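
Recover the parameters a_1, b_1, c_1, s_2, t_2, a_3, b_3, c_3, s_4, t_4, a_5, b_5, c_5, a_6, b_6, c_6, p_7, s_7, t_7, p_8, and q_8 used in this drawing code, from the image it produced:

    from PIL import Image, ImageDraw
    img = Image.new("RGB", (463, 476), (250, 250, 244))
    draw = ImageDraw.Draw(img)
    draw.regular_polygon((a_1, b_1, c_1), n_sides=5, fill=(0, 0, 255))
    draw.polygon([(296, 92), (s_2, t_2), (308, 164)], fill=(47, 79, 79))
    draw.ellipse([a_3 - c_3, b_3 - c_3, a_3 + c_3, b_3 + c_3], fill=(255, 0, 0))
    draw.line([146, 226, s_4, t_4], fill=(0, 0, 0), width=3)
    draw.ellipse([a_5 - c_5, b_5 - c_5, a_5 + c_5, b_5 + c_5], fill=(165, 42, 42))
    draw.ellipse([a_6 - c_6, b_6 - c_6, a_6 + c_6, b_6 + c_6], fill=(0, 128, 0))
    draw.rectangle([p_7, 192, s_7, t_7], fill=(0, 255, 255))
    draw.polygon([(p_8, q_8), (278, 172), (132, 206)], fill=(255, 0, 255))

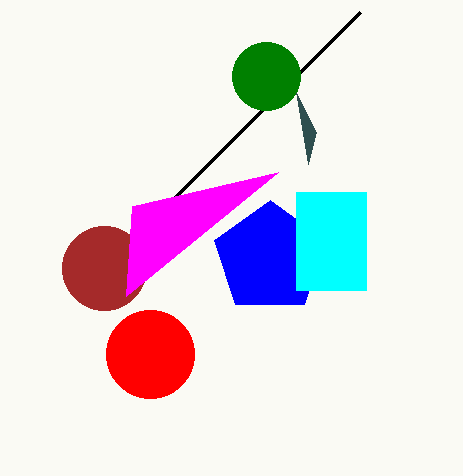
a_1 = 270, b_1 = 258, c_1 = 58, s_2 = 316, t_2 = 132, a_3 = 150, b_3 = 354, c_3 = 44, s_4 = 360, t_4 = 12, a_5 = 104, b_5 = 268, c_5 = 42, a_6 = 266, b_6 = 76, c_6 = 34, p_7 = 296, s_7 = 366, t_7 = 290, p_8 = 126, q_8 = 296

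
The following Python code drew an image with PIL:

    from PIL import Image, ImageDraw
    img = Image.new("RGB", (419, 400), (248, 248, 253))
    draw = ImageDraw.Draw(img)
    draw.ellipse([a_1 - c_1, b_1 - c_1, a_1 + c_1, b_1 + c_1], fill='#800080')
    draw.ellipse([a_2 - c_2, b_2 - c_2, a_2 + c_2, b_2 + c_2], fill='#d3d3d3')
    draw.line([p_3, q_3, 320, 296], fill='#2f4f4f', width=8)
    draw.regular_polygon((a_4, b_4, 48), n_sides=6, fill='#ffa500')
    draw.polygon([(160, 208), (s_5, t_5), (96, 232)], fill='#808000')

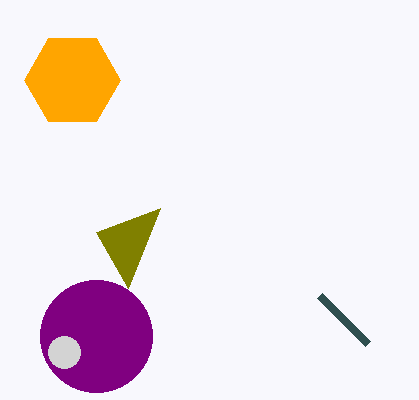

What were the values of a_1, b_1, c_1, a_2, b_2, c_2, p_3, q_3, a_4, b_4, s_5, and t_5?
a_1 = 96; b_1 = 336; c_1 = 56; a_2 = 64; b_2 = 352; c_2 = 16; p_3 = 368; q_3 = 344; a_4 = 72; b_4 = 80; s_5 = 128; t_5 = 288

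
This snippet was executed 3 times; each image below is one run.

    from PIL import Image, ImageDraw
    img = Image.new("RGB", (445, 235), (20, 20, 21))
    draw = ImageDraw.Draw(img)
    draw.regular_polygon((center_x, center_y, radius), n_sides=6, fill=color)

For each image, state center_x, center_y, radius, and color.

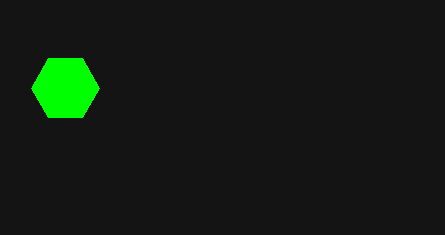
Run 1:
center_x = 65
center_y = 88
radius = 34
color = 'lime'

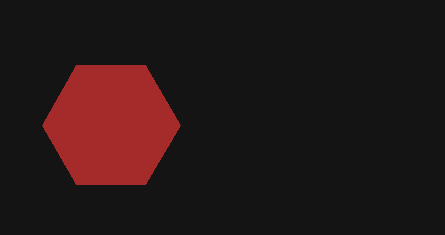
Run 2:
center_x = 111, center_y = 125, radius = 69, color = 'brown'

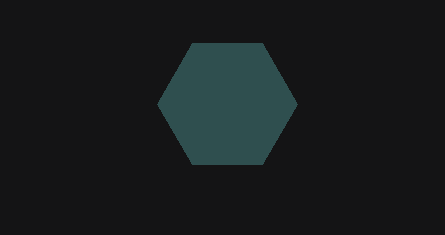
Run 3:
center_x = 227; center_y = 104; radius = 70; color = 'darkslategray'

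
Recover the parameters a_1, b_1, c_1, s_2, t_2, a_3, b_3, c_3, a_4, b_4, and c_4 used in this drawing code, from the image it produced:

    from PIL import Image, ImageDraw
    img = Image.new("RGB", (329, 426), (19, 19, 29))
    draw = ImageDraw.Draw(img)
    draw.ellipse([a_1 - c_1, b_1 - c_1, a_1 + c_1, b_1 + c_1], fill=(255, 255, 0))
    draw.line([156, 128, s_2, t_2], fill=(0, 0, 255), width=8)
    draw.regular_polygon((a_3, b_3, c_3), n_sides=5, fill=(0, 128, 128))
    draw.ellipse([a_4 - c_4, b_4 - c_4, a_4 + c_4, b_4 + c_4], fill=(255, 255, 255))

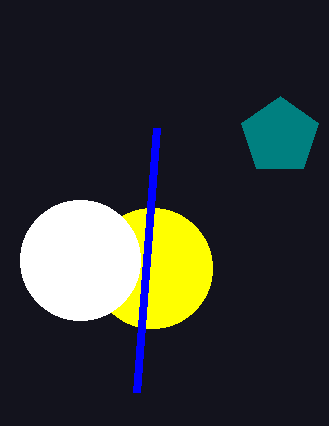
a_1 = 152
b_1 = 268
c_1 = 60
s_2 = 136
t_2 = 392
a_3 = 280
b_3 = 136
c_3 = 40
a_4 = 80
b_4 = 260
c_4 = 60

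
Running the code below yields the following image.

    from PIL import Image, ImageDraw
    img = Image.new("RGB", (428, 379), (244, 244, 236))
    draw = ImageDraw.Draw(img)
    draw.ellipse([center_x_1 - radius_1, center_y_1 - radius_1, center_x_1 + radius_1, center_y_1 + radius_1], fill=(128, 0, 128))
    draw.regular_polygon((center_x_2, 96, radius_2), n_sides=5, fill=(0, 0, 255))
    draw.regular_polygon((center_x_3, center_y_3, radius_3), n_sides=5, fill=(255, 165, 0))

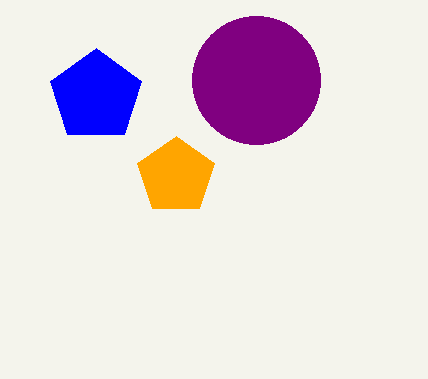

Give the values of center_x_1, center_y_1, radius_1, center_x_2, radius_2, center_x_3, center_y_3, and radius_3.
center_x_1 = 256; center_y_1 = 80; radius_1 = 64; center_x_2 = 96; radius_2 = 48; center_x_3 = 176; center_y_3 = 176; radius_3 = 40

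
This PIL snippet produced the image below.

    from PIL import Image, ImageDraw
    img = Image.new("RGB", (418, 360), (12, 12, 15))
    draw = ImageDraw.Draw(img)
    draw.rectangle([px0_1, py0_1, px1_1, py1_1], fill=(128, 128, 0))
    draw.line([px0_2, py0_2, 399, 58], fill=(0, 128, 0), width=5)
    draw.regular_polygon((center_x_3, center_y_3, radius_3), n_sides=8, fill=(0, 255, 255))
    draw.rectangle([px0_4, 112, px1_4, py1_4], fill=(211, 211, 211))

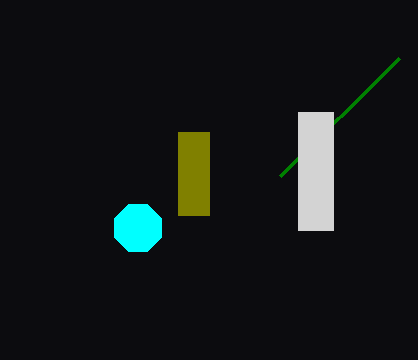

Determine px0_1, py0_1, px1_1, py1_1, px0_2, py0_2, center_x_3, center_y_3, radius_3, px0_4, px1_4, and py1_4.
px0_1 = 178, py0_1 = 132, px1_1 = 209, py1_1 = 215, px0_2 = 280, py0_2 = 176, center_x_3 = 138, center_y_3 = 228, radius_3 = 25, px0_4 = 298, px1_4 = 333, py1_4 = 230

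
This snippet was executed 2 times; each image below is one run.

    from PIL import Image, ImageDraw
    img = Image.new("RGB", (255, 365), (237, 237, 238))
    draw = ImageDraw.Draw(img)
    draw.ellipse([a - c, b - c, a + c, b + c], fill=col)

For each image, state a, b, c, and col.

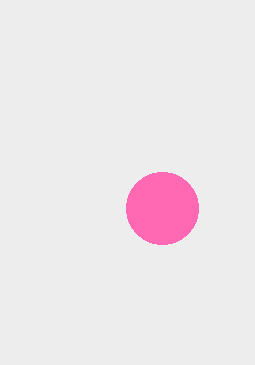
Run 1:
a = 162; b = 208; c = 36; col = 'hotpink'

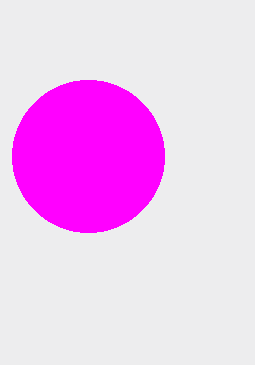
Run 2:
a = 88; b = 156; c = 76; col = 'magenta'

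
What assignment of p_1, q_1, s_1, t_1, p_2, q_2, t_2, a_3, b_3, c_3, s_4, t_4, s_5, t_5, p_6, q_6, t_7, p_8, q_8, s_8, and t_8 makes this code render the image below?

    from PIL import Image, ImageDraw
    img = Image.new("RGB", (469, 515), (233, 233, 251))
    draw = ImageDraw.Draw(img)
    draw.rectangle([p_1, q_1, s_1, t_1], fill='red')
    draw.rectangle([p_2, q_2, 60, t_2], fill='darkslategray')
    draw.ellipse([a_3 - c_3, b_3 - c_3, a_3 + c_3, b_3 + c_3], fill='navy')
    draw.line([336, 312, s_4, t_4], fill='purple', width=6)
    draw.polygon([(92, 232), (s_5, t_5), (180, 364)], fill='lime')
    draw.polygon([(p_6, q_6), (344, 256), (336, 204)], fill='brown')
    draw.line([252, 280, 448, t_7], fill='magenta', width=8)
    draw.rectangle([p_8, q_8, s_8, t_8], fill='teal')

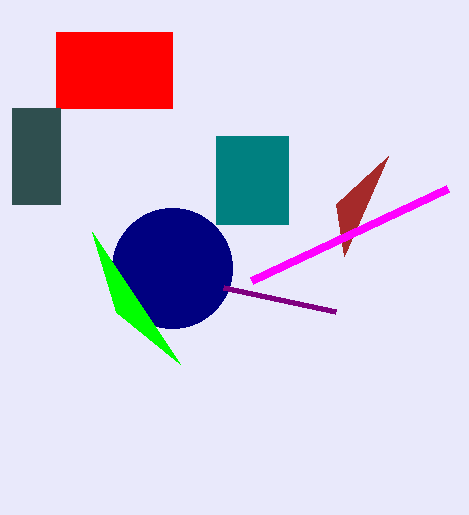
p_1 = 56; q_1 = 32; s_1 = 172; t_1 = 108; p_2 = 12; q_2 = 108; t_2 = 204; a_3 = 172; b_3 = 268; c_3 = 60; s_4 = 224; t_4 = 288; s_5 = 116; t_5 = 312; p_6 = 388; q_6 = 156; t_7 = 188; p_8 = 216; q_8 = 136; s_8 = 288; t_8 = 224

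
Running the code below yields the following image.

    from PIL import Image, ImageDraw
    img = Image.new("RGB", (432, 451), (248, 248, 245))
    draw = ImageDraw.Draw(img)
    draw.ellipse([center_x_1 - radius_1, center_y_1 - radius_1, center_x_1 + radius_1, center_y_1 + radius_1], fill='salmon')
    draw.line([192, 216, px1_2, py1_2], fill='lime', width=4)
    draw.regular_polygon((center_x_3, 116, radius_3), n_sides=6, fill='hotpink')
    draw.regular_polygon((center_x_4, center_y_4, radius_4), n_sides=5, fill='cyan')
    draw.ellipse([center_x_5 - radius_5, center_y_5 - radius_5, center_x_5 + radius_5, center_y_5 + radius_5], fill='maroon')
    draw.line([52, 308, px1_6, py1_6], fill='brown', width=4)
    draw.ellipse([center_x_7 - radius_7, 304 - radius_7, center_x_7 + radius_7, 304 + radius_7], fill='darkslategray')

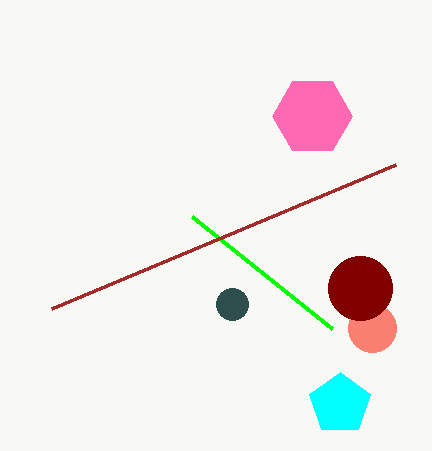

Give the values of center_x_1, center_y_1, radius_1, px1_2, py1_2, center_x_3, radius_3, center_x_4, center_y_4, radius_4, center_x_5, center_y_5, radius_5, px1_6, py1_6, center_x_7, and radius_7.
center_x_1 = 372, center_y_1 = 328, radius_1 = 24, px1_2 = 332, py1_2 = 328, center_x_3 = 312, radius_3 = 40, center_x_4 = 340, center_y_4 = 404, radius_4 = 32, center_x_5 = 360, center_y_5 = 288, radius_5 = 32, px1_6 = 396, py1_6 = 164, center_x_7 = 232, radius_7 = 16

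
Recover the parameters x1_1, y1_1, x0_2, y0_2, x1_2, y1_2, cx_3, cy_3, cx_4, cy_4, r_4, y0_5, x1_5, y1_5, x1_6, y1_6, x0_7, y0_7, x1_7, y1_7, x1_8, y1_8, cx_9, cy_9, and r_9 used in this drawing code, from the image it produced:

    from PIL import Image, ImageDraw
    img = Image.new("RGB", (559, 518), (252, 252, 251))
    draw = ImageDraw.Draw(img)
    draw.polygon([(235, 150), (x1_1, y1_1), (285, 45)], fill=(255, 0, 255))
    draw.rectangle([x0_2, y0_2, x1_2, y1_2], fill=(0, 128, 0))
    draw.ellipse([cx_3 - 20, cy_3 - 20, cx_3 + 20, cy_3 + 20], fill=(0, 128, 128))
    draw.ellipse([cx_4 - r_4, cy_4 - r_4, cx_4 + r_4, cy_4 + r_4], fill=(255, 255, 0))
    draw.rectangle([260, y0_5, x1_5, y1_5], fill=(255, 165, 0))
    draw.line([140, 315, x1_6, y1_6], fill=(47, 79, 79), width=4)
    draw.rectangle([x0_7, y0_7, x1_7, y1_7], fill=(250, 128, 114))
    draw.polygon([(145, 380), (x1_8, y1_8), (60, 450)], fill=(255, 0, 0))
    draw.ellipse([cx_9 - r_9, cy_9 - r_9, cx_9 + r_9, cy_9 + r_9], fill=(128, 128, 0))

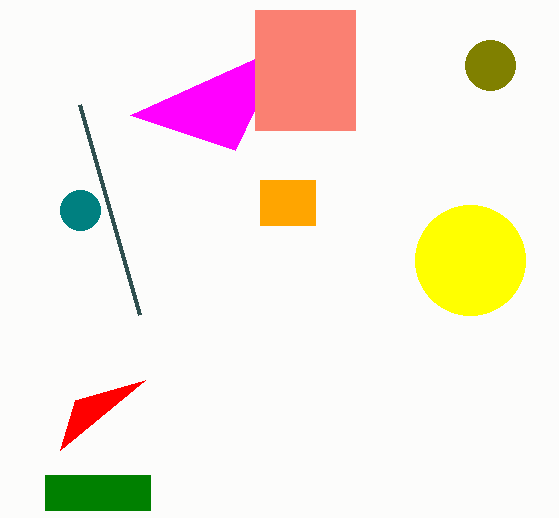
x1_1 = 130; y1_1 = 115; x0_2 = 45; y0_2 = 475; x1_2 = 150; y1_2 = 510; cx_3 = 80; cy_3 = 210; cx_4 = 470; cy_4 = 260; r_4 = 55; y0_5 = 180; x1_5 = 315; y1_5 = 225; x1_6 = 80; y1_6 = 105; x0_7 = 255; y0_7 = 10; x1_7 = 355; y1_7 = 130; x1_8 = 75; y1_8 = 400; cx_9 = 490; cy_9 = 65; r_9 = 25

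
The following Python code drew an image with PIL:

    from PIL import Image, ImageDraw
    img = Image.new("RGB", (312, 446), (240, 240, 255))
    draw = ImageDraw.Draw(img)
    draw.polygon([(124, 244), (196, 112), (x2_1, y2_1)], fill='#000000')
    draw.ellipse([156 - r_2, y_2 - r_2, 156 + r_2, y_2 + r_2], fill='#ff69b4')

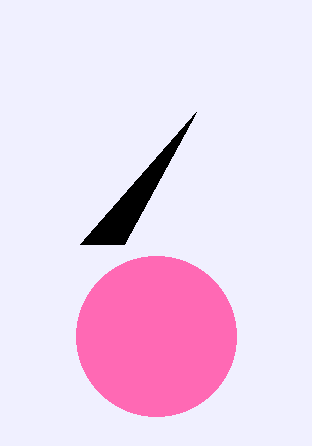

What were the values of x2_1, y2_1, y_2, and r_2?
x2_1 = 80; y2_1 = 244; y_2 = 336; r_2 = 80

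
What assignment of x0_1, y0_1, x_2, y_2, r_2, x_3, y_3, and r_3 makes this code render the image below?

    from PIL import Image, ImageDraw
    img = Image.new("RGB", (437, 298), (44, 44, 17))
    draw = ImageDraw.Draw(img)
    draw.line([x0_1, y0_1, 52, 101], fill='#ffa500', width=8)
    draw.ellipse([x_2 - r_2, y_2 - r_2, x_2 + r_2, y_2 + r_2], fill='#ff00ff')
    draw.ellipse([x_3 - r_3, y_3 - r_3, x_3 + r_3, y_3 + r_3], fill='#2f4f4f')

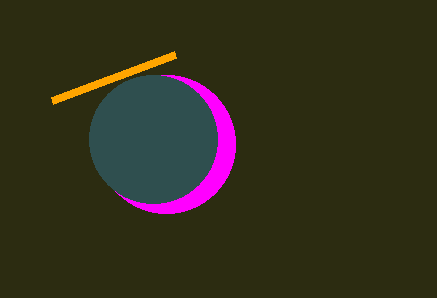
x0_1 = 175; y0_1 = 55; x_2 = 166; y_2 = 144; r_2 = 69; x_3 = 153; y_3 = 139; r_3 = 64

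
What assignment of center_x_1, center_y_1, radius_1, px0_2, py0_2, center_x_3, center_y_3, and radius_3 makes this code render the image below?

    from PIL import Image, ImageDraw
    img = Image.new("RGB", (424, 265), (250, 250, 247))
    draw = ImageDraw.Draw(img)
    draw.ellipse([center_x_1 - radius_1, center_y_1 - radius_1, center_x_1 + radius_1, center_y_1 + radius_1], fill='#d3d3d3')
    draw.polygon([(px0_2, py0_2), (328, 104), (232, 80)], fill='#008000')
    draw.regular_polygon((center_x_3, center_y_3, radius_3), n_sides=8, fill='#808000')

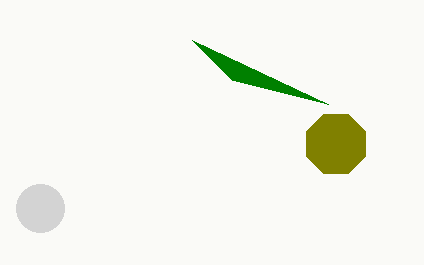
center_x_1 = 40; center_y_1 = 208; radius_1 = 24; px0_2 = 192; py0_2 = 40; center_x_3 = 336; center_y_3 = 144; radius_3 = 32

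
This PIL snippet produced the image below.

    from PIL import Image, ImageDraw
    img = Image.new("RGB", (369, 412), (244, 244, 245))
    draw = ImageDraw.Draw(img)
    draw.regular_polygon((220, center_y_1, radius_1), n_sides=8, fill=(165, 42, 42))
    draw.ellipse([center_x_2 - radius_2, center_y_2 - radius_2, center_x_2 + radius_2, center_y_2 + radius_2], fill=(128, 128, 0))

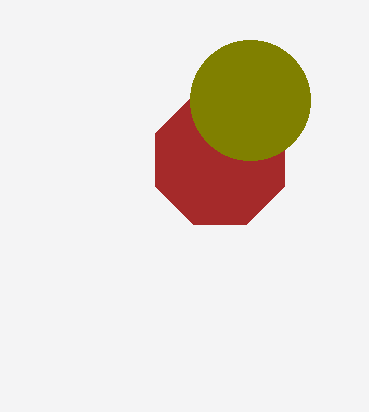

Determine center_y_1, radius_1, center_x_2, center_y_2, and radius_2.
center_y_1 = 160, radius_1 = 70, center_x_2 = 250, center_y_2 = 100, radius_2 = 60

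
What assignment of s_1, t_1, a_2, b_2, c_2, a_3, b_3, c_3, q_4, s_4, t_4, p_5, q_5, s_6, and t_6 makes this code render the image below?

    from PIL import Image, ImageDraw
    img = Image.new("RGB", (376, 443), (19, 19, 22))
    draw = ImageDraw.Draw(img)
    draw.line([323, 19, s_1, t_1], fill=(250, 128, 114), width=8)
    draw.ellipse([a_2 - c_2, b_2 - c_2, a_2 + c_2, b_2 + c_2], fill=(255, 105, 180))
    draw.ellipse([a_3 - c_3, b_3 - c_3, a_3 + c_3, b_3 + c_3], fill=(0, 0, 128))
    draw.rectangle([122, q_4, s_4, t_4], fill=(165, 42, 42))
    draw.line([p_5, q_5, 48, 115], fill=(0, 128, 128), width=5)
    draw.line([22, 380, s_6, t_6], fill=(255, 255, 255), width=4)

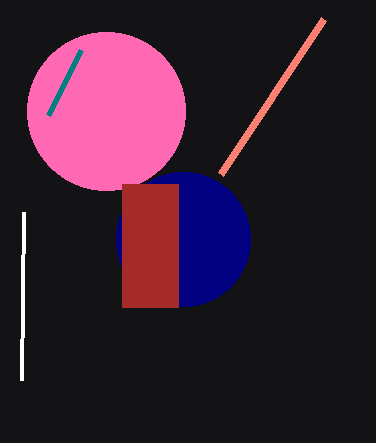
s_1 = 220, t_1 = 174, a_2 = 106, b_2 = 111, c_2 = 79, a_3 = 183, b_3 = 239, c_3 = 67, q_4 = 184, s_4 = 178, t_4 = 307, p_5 = 81, q_5 = 50, s_6 = 24, t_6 = 212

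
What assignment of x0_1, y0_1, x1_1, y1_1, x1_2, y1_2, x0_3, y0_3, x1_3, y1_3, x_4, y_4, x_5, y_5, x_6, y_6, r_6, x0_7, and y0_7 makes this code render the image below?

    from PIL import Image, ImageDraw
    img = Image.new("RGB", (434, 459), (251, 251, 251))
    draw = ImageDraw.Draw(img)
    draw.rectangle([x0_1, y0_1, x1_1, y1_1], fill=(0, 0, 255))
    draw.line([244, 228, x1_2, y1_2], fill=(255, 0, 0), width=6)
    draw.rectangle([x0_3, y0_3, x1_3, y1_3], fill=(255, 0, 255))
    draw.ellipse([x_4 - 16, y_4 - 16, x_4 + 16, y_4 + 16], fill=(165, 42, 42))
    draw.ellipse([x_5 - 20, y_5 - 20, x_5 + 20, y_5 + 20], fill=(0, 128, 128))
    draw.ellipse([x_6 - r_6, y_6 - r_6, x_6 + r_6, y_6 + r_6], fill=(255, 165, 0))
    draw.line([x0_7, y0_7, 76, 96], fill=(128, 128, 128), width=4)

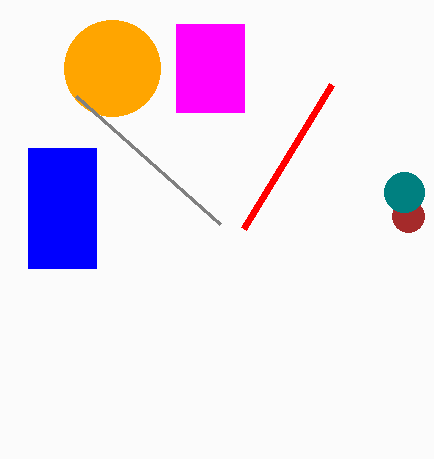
x0_1 = 28, y0_1 = 148, x1_1 = 96, y1_1 = 268, x1_2 = 332, y1_2 = 84, x0_3 = 176, y0_3 = 24, x1_3 = 244, y1_3 = 112, x_4 = 408, y_4 = 216, x_5 = 404, y_5 = 192, x_6 = 112, y_6 = 68, r_6 = 48, x0_7 = 220, y0_7 = 224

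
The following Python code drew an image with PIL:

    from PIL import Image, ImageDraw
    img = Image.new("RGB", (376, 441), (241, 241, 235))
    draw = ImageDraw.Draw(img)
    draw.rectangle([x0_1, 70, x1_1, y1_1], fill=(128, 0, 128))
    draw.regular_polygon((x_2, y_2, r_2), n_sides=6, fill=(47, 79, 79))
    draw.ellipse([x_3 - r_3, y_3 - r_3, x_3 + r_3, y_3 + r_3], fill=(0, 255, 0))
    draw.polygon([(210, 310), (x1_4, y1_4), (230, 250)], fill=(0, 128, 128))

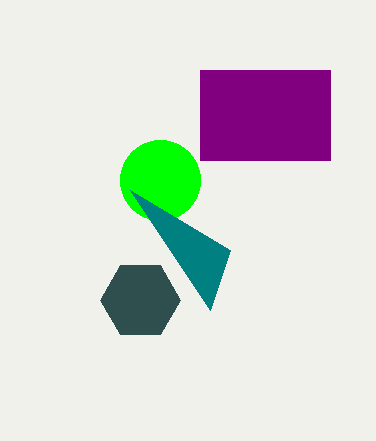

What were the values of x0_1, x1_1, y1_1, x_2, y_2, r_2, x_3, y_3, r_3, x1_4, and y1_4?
x0_1 = 200, x1_1 = 330, y1_1 = 160, x_2 = 140, y_2 = 300, r_2 = 40, x_3 = 160, y_3 = 180, r_3 = 40, x1_4 = 130, y1_4 = 190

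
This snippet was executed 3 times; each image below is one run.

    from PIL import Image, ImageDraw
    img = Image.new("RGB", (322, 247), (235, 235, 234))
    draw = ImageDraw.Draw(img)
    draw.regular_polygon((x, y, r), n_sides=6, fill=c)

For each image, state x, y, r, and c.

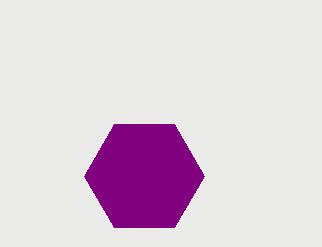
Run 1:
x = 144
y = 176
r = 60
c = 'purple'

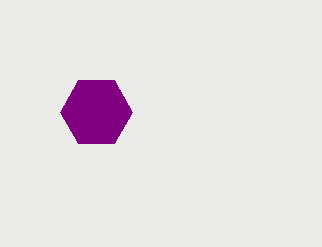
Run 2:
x = 96, y = 112, r = 36, c = 'purple'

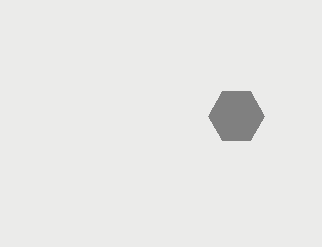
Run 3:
x = 236, y = 116, r = 28, c = 'gray'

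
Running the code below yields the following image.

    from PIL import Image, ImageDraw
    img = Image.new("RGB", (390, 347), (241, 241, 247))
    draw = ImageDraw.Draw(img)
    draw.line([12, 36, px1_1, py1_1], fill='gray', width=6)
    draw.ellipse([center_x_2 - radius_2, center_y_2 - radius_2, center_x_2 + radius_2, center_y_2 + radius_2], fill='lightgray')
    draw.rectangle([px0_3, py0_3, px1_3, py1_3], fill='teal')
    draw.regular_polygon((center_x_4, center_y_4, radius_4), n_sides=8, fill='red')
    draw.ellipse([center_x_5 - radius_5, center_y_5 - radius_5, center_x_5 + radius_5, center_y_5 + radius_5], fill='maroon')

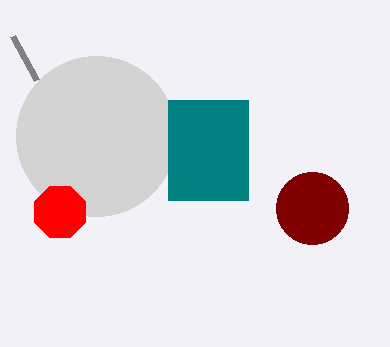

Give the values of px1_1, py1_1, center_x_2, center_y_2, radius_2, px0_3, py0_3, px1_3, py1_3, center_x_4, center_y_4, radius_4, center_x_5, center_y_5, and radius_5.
px1_1 = 36, py1_1 = 80, center_x_2 = 96, center_y_2 = 136, radius_2 = 80, px0_3 = 168, py0_3 = 100, px1_3 = 248, py1_3 = 200, center_x_4 = 60, center_y_4 = 212, radius_4 = 28, center_x_5 = 312, center_y_5 = 208, radius_5 = 36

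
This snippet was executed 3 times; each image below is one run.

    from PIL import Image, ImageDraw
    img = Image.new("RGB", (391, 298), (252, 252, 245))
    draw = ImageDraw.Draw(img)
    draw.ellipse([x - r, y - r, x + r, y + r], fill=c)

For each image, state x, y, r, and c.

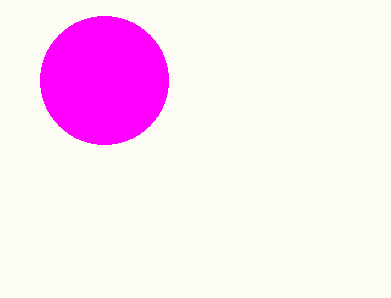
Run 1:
x = 104, y = 80, r = 64, c = 'magenta'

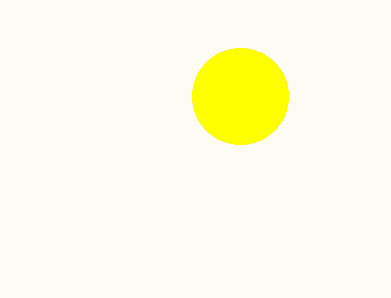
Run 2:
x = 240, y = 96, r = 48, c = 'yellow'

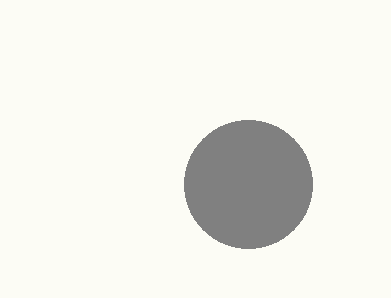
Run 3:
x = 248; y = 184; r = 64; c = 'gray'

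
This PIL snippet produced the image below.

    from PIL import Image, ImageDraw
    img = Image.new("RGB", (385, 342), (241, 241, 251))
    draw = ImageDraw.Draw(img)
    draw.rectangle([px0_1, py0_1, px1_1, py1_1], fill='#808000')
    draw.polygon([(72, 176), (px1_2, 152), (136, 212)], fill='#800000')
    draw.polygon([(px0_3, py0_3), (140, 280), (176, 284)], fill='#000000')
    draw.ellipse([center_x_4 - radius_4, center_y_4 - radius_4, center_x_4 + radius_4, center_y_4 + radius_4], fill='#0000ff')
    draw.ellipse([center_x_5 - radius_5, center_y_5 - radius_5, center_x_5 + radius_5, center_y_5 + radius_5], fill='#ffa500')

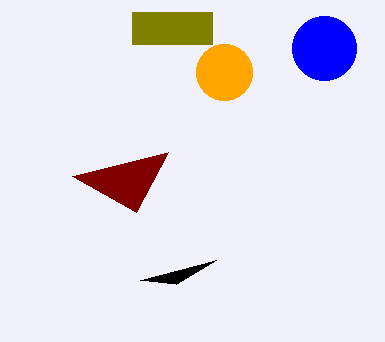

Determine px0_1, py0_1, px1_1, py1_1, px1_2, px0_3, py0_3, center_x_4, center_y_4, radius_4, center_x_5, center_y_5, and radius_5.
px0_1 = 132
py0_1 = 12
px1_1 = 212
py1_1 = 44
px1_2 = 168
px0_3 = 216
py0_3 = 260
center_x_4 = 324
center_y_4 = 48
radius_4 = 32
center_x_5 = 224
center_y_5 = 72
radius_5 = 28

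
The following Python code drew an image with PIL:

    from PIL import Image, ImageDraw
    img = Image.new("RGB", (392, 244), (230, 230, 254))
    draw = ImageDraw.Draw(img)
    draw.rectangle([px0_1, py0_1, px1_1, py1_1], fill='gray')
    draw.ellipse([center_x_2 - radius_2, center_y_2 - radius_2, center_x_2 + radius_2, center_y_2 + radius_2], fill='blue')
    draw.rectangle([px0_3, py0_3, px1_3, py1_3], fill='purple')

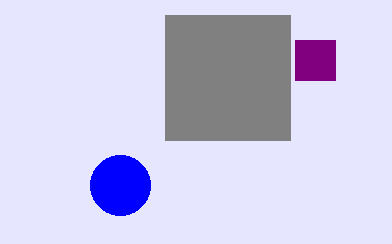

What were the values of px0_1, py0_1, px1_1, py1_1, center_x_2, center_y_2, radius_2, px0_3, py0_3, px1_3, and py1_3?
px0_1 = 165; py0_1 = 15; px1_1 = 290; py1_1 = 140; center_x_2 = 120; center_y_2 = 185; radius_2 = 30; px0_3 = 295; py0_3 = 40; px1_3 = 335; py1_3 = 80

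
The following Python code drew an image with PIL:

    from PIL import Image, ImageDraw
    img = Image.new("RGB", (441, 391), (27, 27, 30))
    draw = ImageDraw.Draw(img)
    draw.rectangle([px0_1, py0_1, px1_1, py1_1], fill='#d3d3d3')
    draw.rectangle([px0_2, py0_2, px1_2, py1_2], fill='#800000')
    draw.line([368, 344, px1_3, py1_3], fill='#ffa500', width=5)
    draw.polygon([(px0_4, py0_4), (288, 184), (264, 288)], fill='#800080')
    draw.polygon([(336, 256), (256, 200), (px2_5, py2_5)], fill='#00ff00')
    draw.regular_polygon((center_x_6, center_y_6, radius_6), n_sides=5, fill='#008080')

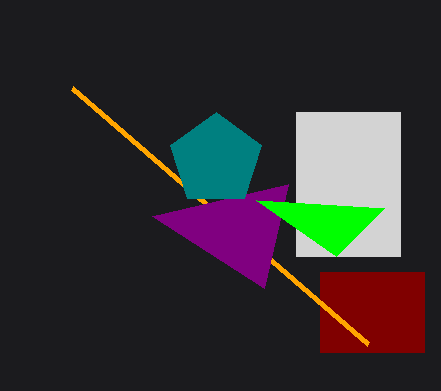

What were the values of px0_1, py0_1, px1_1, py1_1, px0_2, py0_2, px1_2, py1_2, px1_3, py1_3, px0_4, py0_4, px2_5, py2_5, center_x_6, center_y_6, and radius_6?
px0_1 = 296
py0_1 = 112
px1_1 = 400
py1_1 = 256
px0_2 = 320
py0_2 = 272
px1_2 = 424
py1_2 = 352
px1_3 = 72
py1_3 = 88
px0_4 = 152
py0_4 = 216
px2_5 = 384
py2_5 = 208
center_x_6 = 216
center_y_6 = 160
radius_6 = 48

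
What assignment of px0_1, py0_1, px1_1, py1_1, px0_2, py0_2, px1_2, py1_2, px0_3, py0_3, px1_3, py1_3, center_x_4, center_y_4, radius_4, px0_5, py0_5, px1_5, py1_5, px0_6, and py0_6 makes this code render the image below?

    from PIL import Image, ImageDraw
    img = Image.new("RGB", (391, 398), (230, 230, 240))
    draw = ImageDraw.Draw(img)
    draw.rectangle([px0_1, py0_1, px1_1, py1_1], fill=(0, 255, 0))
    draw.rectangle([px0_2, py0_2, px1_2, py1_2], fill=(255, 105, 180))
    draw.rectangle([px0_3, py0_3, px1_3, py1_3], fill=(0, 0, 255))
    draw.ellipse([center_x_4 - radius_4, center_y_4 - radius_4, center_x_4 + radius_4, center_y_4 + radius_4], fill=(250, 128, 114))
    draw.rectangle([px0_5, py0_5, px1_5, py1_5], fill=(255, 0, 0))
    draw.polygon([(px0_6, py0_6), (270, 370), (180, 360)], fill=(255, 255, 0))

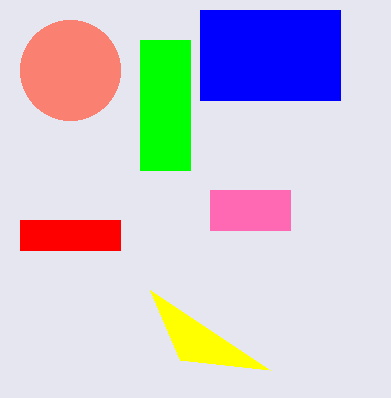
px0_1 = 140
py0_1 = 40
px1_1 = 190
py1_1 = 170
px0_2 = 210
py0_2 = 190
px1_2 = 290
py1_2 = 230
px0_3 = 200
py0_3 = 10
px1_3 = 340
py1_3 = 100
center_x_4 = 70
center_y_4 = 70
radius_4 = 50
px0_5 = 20
py0_5 = 220
px1_5 = 120
py1_5 = 250
px0_6 = 150
py0_6 = 290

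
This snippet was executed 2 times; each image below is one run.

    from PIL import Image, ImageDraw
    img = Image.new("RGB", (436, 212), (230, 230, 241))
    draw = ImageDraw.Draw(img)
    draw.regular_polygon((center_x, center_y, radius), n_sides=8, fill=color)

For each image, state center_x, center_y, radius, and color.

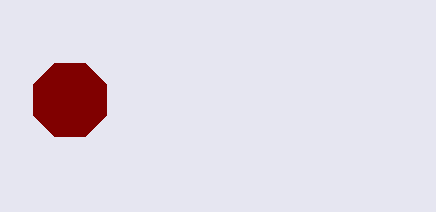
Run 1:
center_x = 70
center_y = 100
radius = 40
color = 'maroon'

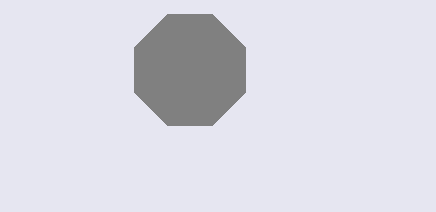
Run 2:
center_x = 190, center_y = 70, radius = 60, color = 'gray'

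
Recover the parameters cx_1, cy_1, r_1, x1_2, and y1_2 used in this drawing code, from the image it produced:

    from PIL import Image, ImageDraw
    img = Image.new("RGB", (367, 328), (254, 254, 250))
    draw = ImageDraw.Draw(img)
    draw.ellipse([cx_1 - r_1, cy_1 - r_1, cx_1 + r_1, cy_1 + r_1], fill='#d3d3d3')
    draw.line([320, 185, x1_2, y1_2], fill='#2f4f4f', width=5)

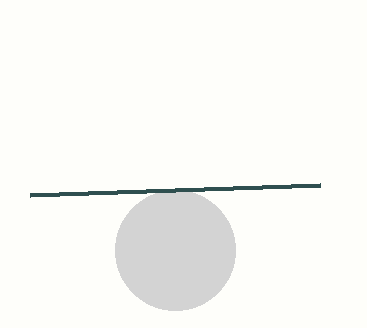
cx_1 = 175; cy_1 = 250; r_1 = 60; x1_2 = 30; y1_2 = 195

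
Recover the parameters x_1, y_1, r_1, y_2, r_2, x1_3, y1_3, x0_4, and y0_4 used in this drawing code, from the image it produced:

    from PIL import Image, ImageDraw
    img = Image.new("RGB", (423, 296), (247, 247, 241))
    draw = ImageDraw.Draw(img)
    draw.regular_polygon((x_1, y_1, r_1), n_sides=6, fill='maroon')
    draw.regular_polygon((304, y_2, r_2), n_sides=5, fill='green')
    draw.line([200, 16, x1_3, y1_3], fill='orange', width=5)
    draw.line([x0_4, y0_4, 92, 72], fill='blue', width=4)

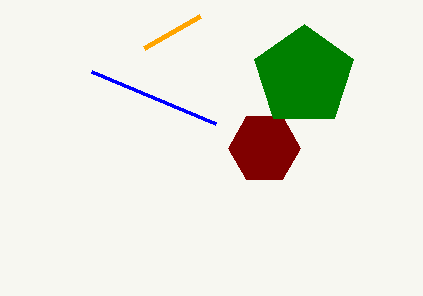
x_1 = 264; y_1 = 148; r_1 = 36; y_2 = 76; r_2 = 52; x1_3 = 144; y1_3 = 48; x0_4 = 216; y0_4 = 124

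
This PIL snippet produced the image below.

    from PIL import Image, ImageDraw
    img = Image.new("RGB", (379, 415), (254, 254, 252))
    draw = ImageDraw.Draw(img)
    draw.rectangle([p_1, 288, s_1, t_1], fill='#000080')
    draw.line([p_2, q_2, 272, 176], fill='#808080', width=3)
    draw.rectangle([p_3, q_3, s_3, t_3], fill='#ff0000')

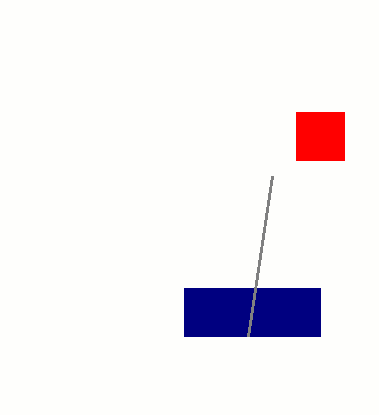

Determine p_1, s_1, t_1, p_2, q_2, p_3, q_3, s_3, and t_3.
p_1 = 184, s_1 = 320, t_1 = 336, p_2 = 248, q_2 = 336, p_3 = 296, q_3 = 112, s_3 = 344, t_3 = 160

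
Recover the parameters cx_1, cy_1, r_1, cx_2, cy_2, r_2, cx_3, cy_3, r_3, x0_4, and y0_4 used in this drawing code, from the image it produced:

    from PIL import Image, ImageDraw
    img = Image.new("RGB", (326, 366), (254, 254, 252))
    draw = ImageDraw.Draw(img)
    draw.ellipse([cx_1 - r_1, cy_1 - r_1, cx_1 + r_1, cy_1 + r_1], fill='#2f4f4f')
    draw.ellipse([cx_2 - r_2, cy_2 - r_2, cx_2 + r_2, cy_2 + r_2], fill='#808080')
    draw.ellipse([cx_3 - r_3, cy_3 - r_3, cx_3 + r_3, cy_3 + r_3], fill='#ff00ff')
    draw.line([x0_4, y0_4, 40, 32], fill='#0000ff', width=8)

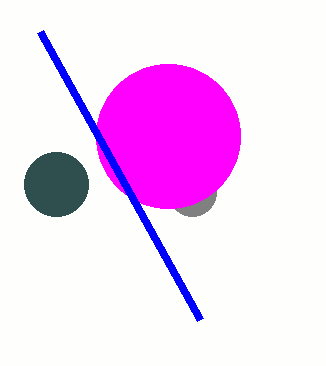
cx_1 = 56; cy_1 = 184; r_1 = 32; cx_2 = 192; cy_2 = 192; r_2 = 24; cx_3 = 168; cy_3 = 136; r_3 = 72; x0_4 = 200; y0_4 = 320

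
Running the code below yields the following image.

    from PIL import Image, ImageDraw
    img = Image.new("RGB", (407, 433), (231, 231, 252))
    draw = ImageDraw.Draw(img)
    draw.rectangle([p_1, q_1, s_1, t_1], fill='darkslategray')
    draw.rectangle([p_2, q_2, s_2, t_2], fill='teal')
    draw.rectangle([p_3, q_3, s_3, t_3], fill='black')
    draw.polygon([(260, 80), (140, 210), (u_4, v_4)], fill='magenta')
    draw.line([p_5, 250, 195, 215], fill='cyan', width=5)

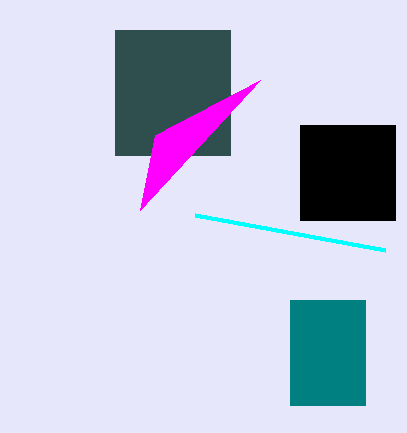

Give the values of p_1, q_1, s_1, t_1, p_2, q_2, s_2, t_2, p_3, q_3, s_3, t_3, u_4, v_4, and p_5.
p_1 = 115; q_1 = 30; s_1 = 230; t_1 = 155; p_2 = 290; q_2 = 300; s_2 = 365; t_2 = 405; p_3 = 300; q_3 = 125; s_3 = 395; t_3 = 220; u_4 = 155; v_4 = 135; p_5 = 385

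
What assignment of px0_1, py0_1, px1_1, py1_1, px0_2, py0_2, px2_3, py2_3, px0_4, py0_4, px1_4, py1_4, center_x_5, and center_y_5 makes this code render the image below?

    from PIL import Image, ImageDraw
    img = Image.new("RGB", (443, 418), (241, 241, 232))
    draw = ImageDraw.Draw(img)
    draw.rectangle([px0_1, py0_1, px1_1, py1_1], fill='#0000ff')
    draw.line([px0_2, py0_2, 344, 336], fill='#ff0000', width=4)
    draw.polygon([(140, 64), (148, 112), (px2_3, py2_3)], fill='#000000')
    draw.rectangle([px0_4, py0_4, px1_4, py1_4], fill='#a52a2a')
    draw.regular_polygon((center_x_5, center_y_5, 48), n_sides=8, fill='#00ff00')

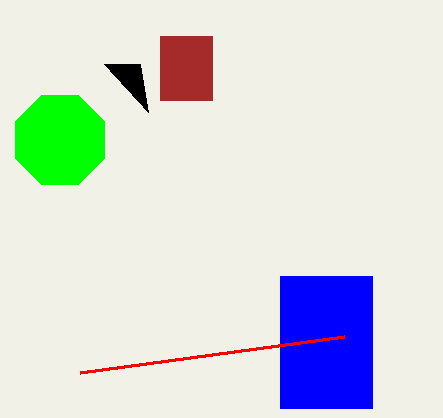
px0_1 = 280; py0_1 = 276; px1_1 = 372; py1_1 = 408; px0_2 = 80; py0_2 = 372; px2_3 = 104; py2_3 = 64; px0_4 = 160; py0_4 = 36; px1_4 = 212; py1_4 = 100; center_x_5 = 60; center_y_5 = 140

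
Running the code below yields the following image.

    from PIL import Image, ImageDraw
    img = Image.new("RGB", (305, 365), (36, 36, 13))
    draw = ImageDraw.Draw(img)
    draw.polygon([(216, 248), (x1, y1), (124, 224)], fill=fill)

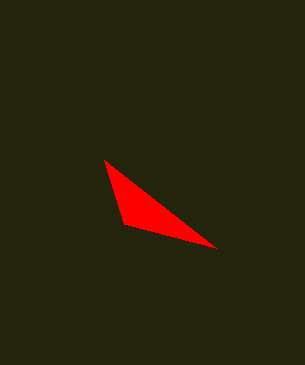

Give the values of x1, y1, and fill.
x1 = 104, y1 = 160, fill = 'red'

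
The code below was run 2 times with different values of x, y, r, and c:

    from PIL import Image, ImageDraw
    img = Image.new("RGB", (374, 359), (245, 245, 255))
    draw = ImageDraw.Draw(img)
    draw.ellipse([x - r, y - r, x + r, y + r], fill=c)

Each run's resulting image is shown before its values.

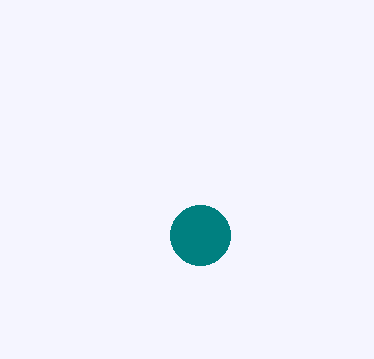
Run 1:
x = 200, y = 235, r = 30, c = 'teal'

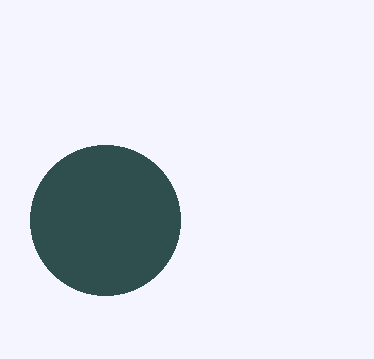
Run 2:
x = 105; y = 220; r = 75; c = 'darkslategray'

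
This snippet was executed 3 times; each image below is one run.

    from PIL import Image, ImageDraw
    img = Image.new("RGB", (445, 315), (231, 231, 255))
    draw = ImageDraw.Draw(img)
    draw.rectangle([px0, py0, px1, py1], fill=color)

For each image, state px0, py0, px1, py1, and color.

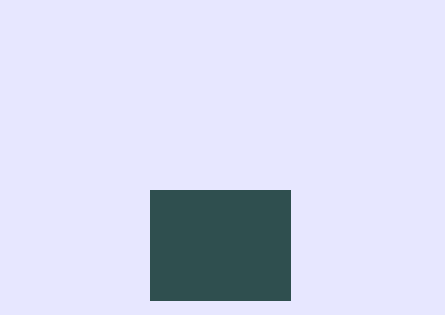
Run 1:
px0 = 150, py0 = 190, px1 = 290, py1 = 300, color = 'darkslategray'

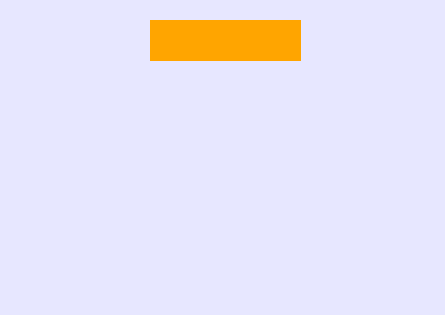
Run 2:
px0 = 150; py0 = 20; px1 = 300; py1 = 60; color = 'orange'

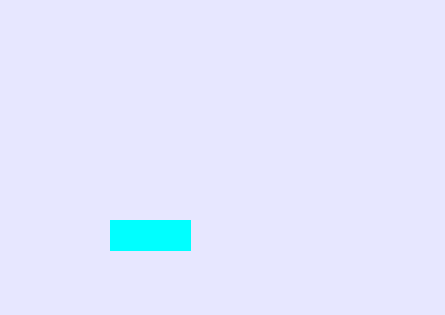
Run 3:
px0 = 110, py0 = 220, px1 = 190, py1 = 250, color = 'cyan'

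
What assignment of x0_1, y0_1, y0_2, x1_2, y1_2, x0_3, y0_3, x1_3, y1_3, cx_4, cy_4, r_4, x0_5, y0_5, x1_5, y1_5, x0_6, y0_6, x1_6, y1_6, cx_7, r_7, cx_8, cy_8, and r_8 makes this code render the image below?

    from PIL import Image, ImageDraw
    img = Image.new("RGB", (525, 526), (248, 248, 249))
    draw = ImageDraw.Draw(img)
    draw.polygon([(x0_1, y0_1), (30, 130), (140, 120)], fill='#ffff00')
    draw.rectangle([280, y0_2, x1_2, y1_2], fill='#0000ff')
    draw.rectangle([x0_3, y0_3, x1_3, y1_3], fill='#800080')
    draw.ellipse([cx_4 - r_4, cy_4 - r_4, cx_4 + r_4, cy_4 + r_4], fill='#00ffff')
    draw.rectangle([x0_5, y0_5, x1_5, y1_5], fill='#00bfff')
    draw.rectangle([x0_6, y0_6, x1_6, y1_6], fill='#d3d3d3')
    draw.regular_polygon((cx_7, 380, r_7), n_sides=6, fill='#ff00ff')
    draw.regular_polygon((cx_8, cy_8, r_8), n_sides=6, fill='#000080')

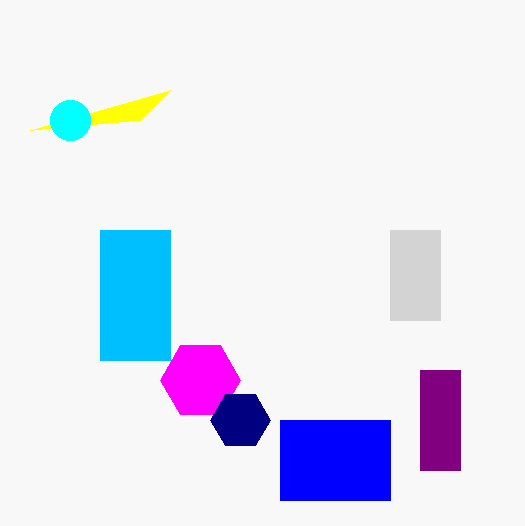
x0_1 = 170
y0_1 = 90
y0_2 = 420
x1_2 = 390
y1_2 = 500
x0_3 = 420
y0_3 = 370
x1_3 = 460
y1_3 = 470
cx_4 = 70
cy_4 = 120
r_4 = 20
x0_5 = 100
y0_5 = 230
x1_5 = 170
y1_5 = 360
x0_6 = 390
y0_6 = 230
x1_6 = 440
y1_6 = 320
cx_7 = 200
r_7 = 40
cx_8 = 240
cy_8 = 420
r_8 = 30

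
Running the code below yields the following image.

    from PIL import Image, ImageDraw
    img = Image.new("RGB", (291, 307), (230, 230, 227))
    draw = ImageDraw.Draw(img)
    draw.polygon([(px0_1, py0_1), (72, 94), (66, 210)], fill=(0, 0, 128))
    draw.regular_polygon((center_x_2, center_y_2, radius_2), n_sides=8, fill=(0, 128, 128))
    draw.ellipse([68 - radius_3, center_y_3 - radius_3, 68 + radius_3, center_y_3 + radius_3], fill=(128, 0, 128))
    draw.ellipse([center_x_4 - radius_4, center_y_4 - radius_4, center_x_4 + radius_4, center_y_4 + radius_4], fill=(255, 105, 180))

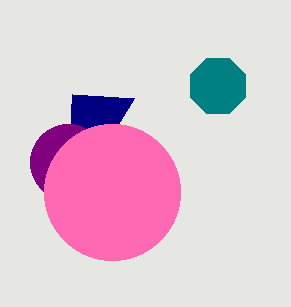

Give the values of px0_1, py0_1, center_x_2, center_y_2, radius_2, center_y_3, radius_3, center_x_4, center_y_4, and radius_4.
px0_1 = 134
py0_1 = 98
center_x_2 = 218
center_y_2 = 86
radius_2 = 30
center_y_3 = 162
radius_3 = 38
center_x_4 = 112
center_y_4 = 192
radius_4 = 68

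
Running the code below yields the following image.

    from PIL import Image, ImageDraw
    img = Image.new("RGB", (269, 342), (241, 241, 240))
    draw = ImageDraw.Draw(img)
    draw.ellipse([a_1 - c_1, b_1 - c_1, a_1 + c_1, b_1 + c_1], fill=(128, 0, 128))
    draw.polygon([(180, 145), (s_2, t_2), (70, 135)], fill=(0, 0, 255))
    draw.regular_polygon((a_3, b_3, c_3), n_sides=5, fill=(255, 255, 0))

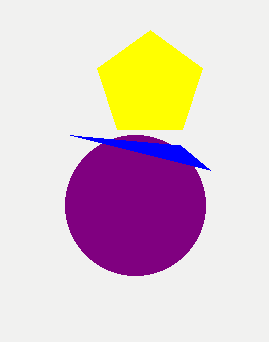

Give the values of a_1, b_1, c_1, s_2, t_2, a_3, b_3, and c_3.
a_1 = 135
b_1 = 205
c_1 = 70
s_2 = 210
t_2 = 170
a_3 = 150
b_3 = 85
c_3 = 55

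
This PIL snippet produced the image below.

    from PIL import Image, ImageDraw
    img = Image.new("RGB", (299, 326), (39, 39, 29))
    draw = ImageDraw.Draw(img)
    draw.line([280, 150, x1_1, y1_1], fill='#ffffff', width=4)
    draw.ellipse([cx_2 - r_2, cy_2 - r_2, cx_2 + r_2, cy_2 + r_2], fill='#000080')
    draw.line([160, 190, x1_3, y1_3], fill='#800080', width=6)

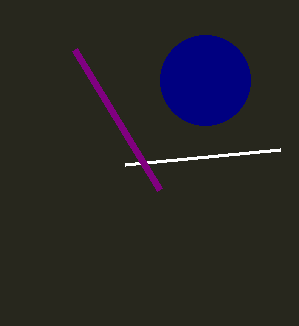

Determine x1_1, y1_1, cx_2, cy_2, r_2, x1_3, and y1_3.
x1_1 = 125
y1_1 = 165
cx_2 = 205
cy_2 = 80
r_2 = 45
x1_3 = 75
y1_3 = 50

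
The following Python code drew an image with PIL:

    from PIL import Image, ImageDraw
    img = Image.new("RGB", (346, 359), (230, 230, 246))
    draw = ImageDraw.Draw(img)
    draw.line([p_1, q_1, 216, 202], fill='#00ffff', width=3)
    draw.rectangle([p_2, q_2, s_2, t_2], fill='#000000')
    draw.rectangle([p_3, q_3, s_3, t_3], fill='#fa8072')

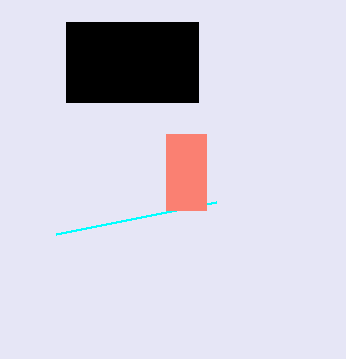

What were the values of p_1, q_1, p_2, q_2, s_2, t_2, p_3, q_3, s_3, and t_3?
p_1 = 56, q_1 = 234, p_2 = 66, q_2 = 22, s_2 = 198, t_2 = 102, p_3 = 166, q_3 = 134, s_3 = 206, t_3 = 210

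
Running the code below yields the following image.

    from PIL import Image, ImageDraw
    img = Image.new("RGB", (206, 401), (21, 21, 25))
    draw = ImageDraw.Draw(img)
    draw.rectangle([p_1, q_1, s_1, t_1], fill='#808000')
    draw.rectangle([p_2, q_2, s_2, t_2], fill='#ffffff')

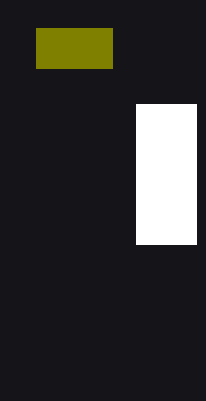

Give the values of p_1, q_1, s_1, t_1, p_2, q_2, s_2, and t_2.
p_1 = 36
q_1 = 28
s_1 = 112
t_1 = 68
p_2 = 136
q_2 = 104
s_2 = 196
t_2 = 244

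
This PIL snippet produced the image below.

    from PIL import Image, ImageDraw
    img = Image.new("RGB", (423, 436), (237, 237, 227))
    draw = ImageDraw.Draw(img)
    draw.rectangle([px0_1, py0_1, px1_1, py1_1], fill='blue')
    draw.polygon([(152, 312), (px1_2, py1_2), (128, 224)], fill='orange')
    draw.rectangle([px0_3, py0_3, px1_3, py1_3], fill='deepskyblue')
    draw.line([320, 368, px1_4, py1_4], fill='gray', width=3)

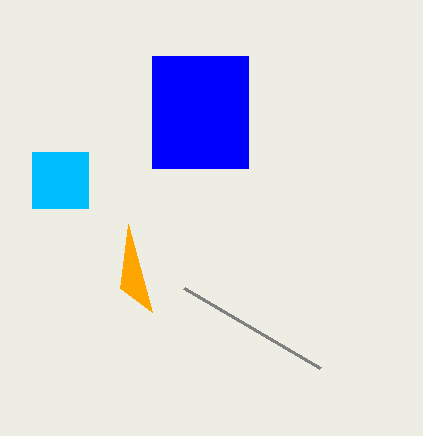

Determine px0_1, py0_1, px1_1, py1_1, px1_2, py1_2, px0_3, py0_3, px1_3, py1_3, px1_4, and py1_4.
px0_1 = 152
py0_1 = 56
px1_1 = 248
py1_1 = 168
px1_2 = 120
py1_2 = 288
px0_3 = 32
py0_3 = 152
px1_3 = 88
py1_3 = 208
px1_4 = 184
py1_4 = 288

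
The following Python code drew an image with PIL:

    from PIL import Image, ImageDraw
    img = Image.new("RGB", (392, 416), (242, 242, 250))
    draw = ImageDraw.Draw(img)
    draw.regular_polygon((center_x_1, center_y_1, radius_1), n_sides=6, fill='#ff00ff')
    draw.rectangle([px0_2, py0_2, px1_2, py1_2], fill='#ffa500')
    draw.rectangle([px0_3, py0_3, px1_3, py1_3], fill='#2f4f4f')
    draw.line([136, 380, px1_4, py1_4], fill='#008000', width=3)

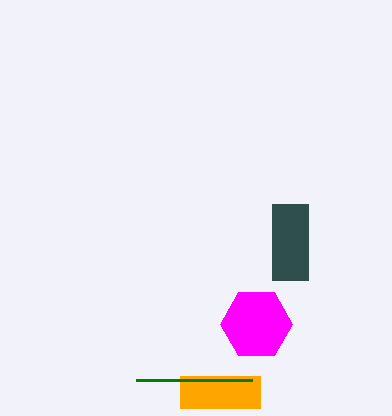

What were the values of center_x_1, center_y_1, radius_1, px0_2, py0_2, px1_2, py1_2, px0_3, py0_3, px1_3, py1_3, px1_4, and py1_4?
center_x_1 = 256; center_y_1 = 324; radius_1 = 36; px0_2 = 180; py0_2 = 376; px1_2 = 260; py1_2 = 408; px0_3 = 272; py0_3 = 204; px1_3 = 308; py1_3 = 280; px1_4 = 252; py1_4 = 380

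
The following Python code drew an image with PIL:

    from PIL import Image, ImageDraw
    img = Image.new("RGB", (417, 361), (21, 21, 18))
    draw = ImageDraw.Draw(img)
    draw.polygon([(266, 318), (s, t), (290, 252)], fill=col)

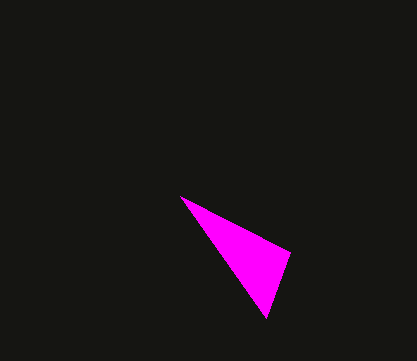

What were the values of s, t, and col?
s = 180
t = 196
col = 'magenta'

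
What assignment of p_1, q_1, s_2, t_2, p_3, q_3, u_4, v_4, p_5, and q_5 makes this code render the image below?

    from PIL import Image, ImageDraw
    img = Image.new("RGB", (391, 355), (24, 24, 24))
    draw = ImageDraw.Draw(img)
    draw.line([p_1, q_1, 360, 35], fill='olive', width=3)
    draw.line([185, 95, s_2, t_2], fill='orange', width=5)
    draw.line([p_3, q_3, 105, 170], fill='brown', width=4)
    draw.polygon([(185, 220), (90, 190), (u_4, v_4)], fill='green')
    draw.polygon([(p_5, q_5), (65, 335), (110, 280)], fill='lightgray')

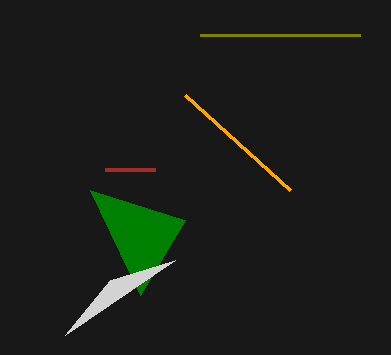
p_1 = 200; q_1 = 35; s_2 = 290; t_2 = 190; p_3 = 155; q_3 = 170; u_4 = 140; v_4 = 295; p_5 = 175; q_5 = 260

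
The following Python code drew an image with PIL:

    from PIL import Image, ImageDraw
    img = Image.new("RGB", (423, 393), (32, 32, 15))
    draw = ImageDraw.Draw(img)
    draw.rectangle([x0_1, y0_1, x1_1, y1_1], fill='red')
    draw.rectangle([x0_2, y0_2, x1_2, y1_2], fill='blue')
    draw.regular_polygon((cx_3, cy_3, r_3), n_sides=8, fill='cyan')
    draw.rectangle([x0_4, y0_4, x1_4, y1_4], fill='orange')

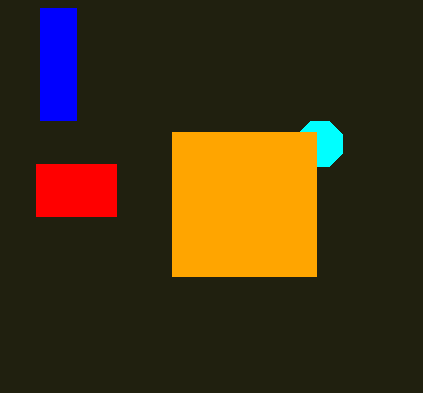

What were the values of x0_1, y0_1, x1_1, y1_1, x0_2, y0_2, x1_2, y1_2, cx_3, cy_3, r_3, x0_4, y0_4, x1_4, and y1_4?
x0_1 = 36, y0_1 = 164, x1_1 = 116, y1_1 = 216, x0_2 = 40, y0_2 = 8, x1_2 = 76, y1_2 = 120, cx_3 = 320, cy_3 = 144, r_3 = 24, x0_4 = 172, y0_4 = 132, x1_4 = 316, y1_4 = 276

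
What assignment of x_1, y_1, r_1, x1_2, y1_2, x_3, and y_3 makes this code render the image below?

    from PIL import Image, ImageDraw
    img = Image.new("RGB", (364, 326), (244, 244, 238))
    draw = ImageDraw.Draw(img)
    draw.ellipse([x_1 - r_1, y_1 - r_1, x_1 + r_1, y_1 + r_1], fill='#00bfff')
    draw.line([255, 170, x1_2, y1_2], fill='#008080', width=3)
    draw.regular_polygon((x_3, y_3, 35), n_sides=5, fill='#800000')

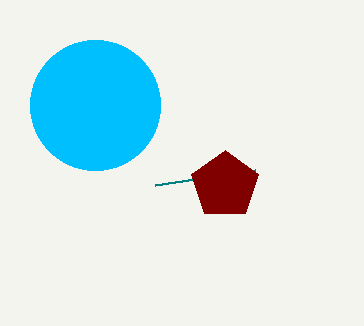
x_1 = 95
y_1 = 105
r_1 = 65
x1_2 = 155
y1_2 = 185
x_3 = 225
y_3 = 185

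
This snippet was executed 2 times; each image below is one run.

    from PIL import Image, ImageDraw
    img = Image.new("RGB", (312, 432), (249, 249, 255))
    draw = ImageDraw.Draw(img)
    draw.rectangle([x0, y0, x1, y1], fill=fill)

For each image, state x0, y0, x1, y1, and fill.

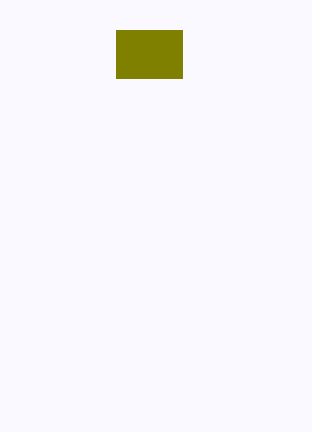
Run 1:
x0 = 116
y0 = 30
x1 = 182
y1 = 78
fill = 'olive'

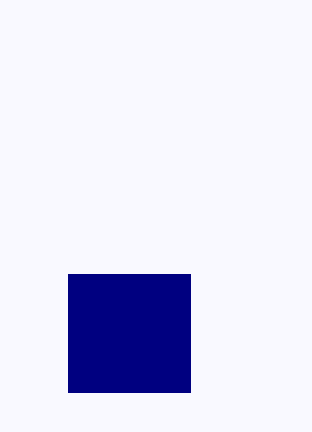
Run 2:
x0 = 68, y0 = 274, x1 = 190, y1 = 392, fill = 'navy'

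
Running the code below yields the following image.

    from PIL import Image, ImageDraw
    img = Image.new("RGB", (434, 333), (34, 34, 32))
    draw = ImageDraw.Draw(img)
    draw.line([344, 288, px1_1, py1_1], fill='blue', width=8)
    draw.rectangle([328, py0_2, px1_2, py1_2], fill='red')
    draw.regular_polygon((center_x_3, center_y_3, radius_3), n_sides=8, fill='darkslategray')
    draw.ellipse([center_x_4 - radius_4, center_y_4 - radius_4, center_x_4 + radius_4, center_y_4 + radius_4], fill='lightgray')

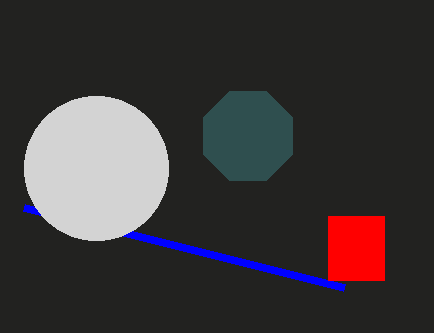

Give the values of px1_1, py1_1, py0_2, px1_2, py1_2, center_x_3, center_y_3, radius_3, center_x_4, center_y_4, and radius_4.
px1_1 = 24, py1_1 = 208, py0_2 = 216, px1_2 = 384, py1_2 = 280, center_x_3 = 248, center_y_3 = 136, radius_3 = 48, center_x_4 = 96, center_y_4 = 168, radius_4 = 72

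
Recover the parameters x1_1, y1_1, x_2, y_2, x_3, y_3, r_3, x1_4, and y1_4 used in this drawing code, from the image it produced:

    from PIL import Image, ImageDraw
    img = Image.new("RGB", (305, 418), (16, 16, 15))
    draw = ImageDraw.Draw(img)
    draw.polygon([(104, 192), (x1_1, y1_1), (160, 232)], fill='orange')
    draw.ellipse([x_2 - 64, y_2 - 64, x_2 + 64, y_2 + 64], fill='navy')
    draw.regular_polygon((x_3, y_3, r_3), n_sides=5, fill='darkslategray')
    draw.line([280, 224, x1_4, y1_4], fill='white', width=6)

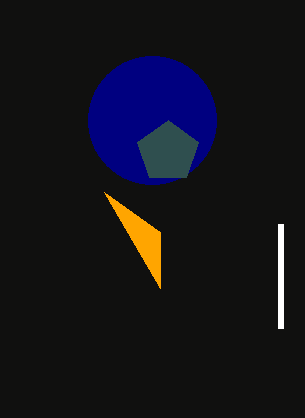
x1_1 = 160; y1_1 = 288; x_2 = 152; y_2 = 120; x_3 = 168; y_3 = 152; r_3 = 32; x1_4 = 280; y1_4 = 328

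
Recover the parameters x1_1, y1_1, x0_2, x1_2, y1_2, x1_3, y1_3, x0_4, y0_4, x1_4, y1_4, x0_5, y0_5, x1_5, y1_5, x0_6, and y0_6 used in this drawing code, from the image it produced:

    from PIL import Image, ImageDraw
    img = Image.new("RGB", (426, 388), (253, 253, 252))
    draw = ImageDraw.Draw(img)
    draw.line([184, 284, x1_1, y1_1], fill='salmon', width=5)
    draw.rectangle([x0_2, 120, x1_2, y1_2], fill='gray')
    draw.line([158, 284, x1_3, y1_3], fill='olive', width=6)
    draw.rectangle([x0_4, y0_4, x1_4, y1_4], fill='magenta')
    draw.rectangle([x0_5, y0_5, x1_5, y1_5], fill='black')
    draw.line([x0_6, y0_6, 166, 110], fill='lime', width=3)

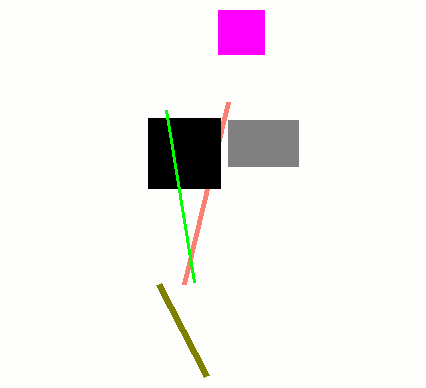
x1_1 = 228, y1_1 = 102, x0_2 = 228, x1_2 = 298, y1_2 = 166, x1_3 = 206, y1_3 = 376, x0_4 = 218, y0_4 = 10, x1_4 = 264, y1_4 = 54, x0_5 = 148, y0_5 = 118, x1_5 = 220, y1_5 = 188, x0_6 = 194, y0_6 = 282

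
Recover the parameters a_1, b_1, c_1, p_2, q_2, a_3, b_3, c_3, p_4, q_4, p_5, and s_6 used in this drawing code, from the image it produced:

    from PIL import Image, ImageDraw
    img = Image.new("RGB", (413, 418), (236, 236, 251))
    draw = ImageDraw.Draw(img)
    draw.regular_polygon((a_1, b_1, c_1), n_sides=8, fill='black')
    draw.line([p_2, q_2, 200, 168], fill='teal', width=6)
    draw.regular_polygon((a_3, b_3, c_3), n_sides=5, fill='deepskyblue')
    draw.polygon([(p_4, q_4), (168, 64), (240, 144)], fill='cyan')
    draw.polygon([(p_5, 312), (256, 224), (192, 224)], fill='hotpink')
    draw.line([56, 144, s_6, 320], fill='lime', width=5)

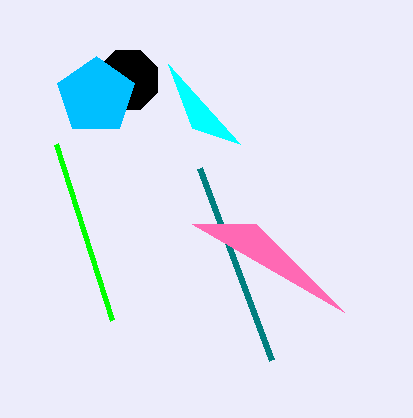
a_1 = 128
b_1 = 80
c_1 = 32
p_2 = 272
q_2 = 360
a_3 = 96
b_3 = 96
c_3 = 40
p_4 = 192
q_4 = 128
p_5 = 344
s_6 = 112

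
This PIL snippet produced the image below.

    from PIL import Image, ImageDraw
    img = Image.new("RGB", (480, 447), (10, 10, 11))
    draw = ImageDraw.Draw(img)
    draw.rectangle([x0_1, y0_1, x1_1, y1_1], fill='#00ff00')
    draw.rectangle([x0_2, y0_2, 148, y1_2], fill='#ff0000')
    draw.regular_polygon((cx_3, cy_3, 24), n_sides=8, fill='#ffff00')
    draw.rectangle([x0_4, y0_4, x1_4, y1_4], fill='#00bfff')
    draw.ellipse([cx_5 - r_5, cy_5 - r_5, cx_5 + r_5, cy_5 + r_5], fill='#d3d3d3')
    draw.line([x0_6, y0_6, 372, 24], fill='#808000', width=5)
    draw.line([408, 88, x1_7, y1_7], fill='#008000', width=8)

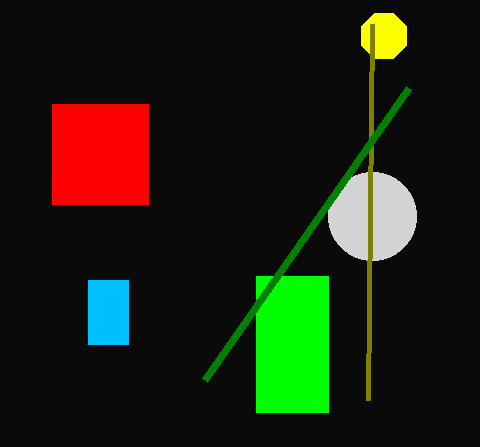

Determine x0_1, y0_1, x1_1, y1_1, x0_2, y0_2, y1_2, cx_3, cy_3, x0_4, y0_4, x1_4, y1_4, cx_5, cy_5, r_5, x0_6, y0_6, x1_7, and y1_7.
x0_1 = 256
y0_1 = 276
x1_1 = 328
y1_1 = 412
x0_2 = 52
y0_2 = 104
y1_2 = 204
cx_3 = 384
cy_3 = 36
x0_4 = 88
y0_4 = 280
x1_4 = 128
y1_4 = 344
cx_5 = 372
cy_5 = 216
r_5 = 44
x0_6 = 368
y0_6 = 400
x1_7 = 204
y1_7 = 380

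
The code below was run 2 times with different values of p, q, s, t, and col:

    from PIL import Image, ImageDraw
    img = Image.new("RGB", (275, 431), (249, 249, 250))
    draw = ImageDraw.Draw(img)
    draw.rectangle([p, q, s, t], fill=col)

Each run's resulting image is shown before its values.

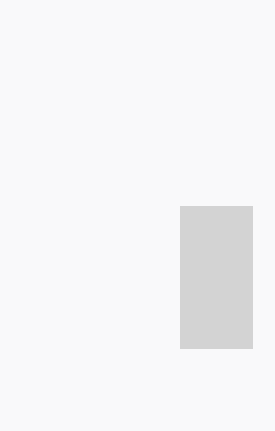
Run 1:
p = 180, q = 206, s = 252, t = 348, col = 'lightgray'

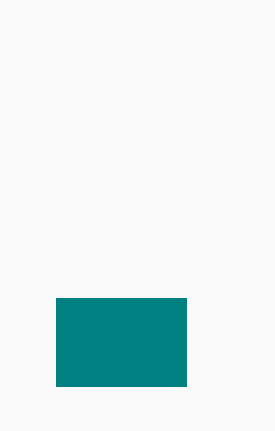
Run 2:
p = 56, q = 298, s = 186, t = 386, col = 'teal'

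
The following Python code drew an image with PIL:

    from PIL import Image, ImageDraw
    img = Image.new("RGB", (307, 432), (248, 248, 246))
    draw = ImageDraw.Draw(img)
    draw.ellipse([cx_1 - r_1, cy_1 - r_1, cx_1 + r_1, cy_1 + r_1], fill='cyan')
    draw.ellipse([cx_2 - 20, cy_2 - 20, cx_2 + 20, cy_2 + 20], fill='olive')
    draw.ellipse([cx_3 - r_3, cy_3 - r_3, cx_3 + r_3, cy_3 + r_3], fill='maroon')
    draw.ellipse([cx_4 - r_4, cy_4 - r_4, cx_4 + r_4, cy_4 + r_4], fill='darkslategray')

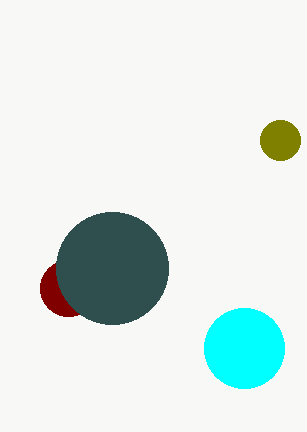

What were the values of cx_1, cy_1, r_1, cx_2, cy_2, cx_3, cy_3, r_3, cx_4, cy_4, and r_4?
cx_1 = 244
cy_1 = 348
r_1 = 40
cx_2 = 280
cy_2 = 140
cx_3 = 68
cy_3 = 288
r_3 = 28
cx_4 = 112
cy_4 = 268
r_4 = 56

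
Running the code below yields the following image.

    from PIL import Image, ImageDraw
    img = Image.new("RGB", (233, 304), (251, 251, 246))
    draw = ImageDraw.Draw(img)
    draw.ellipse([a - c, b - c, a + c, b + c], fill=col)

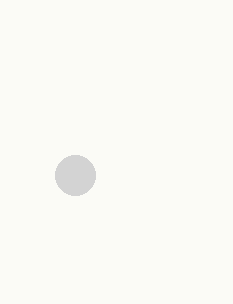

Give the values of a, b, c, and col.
a = 75
b = 175
c = 20
col = 'lightgray'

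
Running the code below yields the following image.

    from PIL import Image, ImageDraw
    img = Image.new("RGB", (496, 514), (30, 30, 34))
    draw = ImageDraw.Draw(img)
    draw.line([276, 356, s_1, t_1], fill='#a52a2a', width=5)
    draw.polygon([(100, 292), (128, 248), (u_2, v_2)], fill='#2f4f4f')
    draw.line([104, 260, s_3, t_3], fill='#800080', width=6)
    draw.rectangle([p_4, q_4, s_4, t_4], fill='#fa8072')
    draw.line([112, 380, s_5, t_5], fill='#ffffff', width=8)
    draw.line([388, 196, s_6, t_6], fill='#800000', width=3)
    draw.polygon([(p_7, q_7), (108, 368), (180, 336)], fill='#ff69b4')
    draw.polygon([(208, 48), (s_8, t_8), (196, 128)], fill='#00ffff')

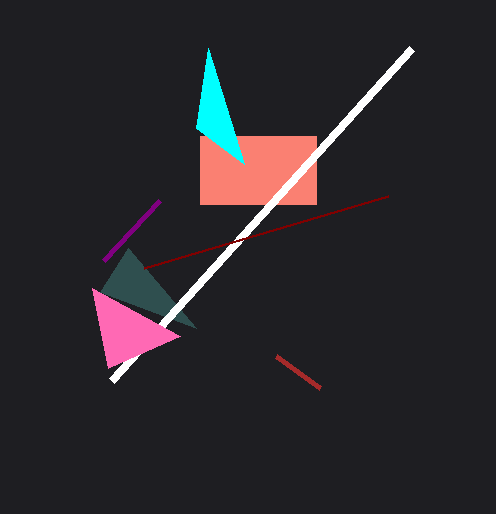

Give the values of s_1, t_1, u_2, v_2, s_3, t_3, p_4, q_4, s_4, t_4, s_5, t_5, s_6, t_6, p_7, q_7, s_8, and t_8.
s_1 = 320
t_1 = 388
u_2 = 196
v_2 = 328
s_3 = 160
t_3 = 200
p_4 = 200
q_4 = 136
s_4 = 316
t_4 = 204
s_5 = 412
t_5 = 48
s_6 = 144
t_6 = 268
p_7 = 92
q_7 = 288
s_8 = 244
t_8 = 164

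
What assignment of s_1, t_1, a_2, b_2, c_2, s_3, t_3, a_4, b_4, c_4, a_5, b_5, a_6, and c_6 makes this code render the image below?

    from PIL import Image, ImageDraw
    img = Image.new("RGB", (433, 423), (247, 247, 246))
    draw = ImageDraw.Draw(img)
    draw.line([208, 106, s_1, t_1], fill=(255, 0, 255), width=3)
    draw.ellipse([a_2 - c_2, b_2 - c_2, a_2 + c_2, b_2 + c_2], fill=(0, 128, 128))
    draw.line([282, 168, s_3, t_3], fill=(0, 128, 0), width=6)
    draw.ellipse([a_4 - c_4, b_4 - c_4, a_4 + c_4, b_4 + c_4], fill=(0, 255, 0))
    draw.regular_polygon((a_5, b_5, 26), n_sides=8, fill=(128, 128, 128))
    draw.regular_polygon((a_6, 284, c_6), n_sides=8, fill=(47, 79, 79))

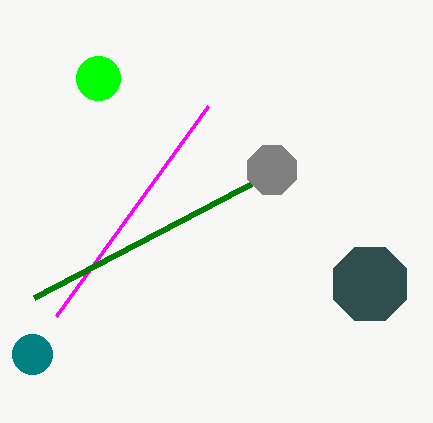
s_1 = 56
t_1 = 316
a_2 = 32
b_2 = 354
c_2 = 20
s_3 = 34
t_3 = 298
a_4 = 98
b_4 = 78
c_4 = 22
a_5 = 272
b_5 = 170
a_6 = 370
c_6 = 40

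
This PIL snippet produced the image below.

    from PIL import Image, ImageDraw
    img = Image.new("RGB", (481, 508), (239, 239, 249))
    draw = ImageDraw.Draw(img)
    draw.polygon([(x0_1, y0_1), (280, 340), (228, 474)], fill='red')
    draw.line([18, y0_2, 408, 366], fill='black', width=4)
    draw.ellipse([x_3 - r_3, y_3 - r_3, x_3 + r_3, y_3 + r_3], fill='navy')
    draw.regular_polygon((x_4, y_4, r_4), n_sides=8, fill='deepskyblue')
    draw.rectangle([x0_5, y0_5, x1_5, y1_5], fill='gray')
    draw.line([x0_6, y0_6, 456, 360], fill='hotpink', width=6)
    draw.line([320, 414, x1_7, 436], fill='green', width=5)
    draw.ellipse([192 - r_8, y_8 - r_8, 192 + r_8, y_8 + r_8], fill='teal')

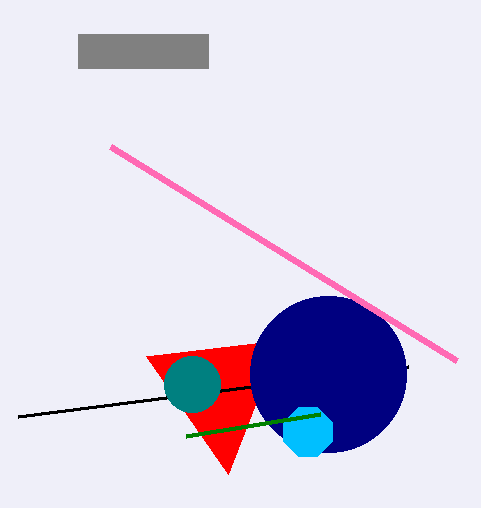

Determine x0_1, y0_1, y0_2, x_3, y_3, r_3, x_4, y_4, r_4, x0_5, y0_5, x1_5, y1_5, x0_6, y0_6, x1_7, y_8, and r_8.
x0_1 = 146
y0_1 = 356
y0_2 = 416
x_3 = 328
y_3 = 374
r_3 = 78
x_4 = 308
y_4 = 432
r_4 = 26
x0_5 = 78
y0_5 = 34
x1_5 = 208
y1_5 = 68
x0_6 = 110
y0_6 = 146
x1_7 = 186
y_8 = 384
r_8 = 28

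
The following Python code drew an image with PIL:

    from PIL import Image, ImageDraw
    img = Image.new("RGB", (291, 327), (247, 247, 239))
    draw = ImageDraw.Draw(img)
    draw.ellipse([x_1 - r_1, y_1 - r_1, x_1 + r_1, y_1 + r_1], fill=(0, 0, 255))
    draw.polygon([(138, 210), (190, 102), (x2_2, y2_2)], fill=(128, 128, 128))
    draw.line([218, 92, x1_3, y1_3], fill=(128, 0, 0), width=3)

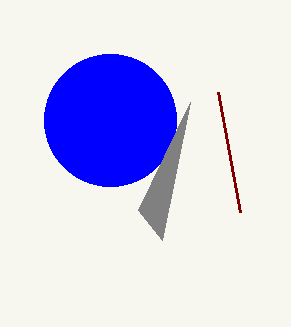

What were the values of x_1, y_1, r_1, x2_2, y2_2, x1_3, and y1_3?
x_1 = 110
y_1 = 120
r_1 = 66
x2_2 = 162
y2_2 = 240
x1_3 = 240
y1_3 = 212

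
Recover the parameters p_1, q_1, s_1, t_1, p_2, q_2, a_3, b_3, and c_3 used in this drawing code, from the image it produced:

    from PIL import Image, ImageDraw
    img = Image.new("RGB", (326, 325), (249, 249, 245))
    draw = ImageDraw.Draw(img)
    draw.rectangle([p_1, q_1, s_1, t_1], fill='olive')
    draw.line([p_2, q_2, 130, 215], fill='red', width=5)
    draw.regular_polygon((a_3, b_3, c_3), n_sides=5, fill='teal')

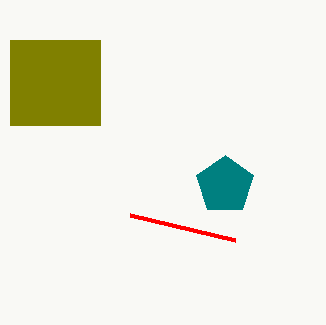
p_1 = 10; q_1 = 40; s_1 = 100; t_1 = 125; p_2 = 235; q_2 = 240; a_3 = 225; b_3 = 185; c_3 = 30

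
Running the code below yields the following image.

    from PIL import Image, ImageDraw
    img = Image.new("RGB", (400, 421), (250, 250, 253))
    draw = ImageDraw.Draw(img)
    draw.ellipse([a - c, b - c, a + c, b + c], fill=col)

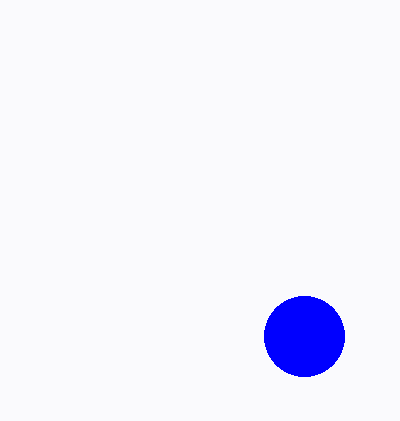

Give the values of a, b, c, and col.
a = 304, b = 336, c = 40, col = 'blue'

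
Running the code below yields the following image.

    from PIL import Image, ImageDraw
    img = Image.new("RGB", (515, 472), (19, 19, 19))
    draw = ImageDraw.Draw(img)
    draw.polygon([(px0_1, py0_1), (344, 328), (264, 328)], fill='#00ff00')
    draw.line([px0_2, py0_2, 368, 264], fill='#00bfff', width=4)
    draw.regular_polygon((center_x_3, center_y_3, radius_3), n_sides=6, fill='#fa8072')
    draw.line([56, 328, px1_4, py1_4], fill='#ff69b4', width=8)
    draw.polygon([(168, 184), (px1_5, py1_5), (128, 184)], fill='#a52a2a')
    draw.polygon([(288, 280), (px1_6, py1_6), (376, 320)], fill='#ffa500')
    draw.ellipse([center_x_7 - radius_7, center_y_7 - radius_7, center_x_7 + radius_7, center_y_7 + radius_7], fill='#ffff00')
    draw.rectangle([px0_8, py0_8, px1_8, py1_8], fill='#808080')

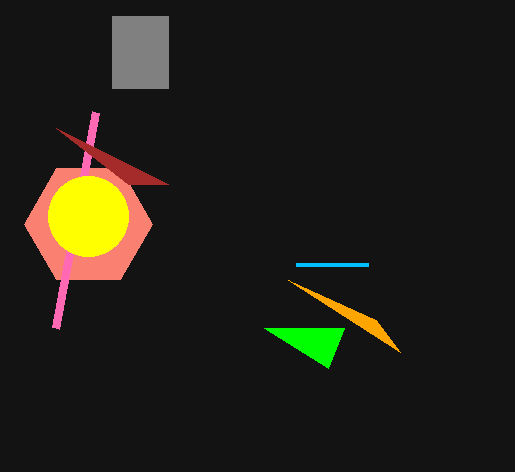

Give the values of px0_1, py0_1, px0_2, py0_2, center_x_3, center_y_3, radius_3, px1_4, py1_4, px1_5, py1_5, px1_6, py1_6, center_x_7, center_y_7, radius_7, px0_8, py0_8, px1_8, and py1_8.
px0_1 = 328
py0_1 = 368
px0_2 = 296
py0_2 = 264
center_x_3 = 88
center_y_3 = 224
radius_3 = 64
px1_4 = 96
py1_4 = 112
px1_5 = 56
py1_5 = 128
px1_6 = 400
py1_6 = 352
center_x_7 = 88
center_y_7 = 216
radius_7 = 40
px0_8 = 112
py0_8 = 16
px1_8 = 168
py1_8 = 88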